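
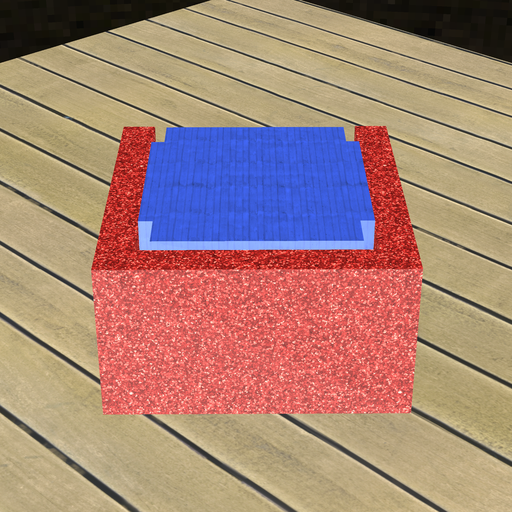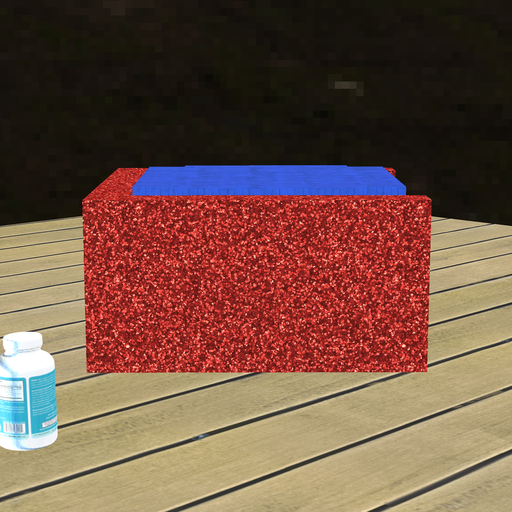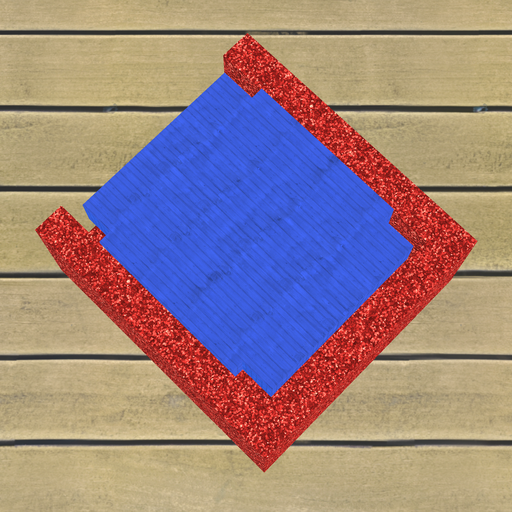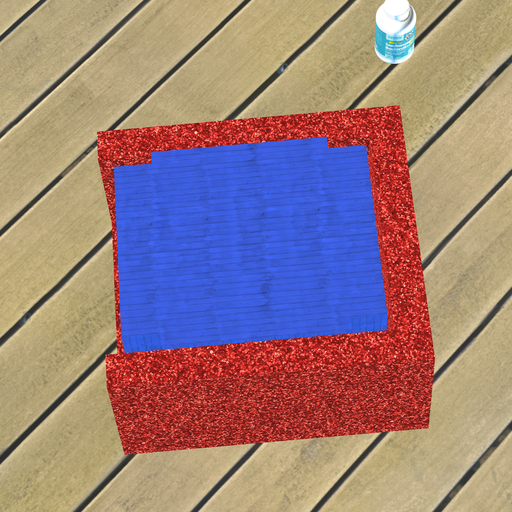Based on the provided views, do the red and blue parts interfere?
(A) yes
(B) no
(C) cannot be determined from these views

(B) no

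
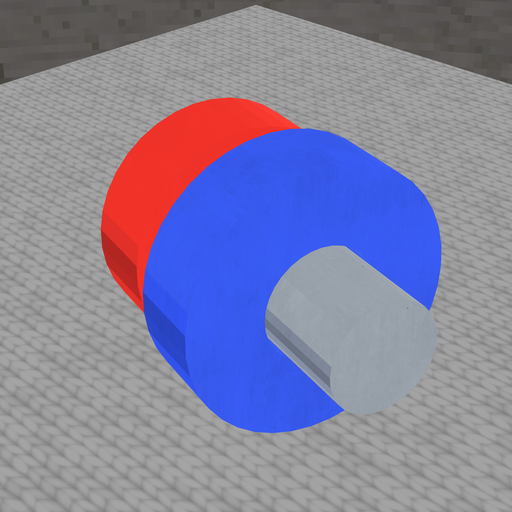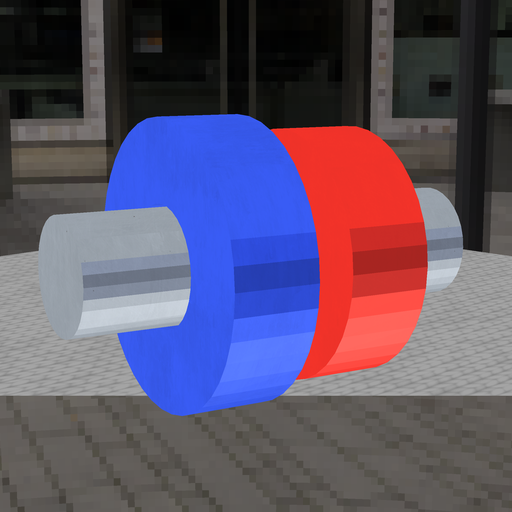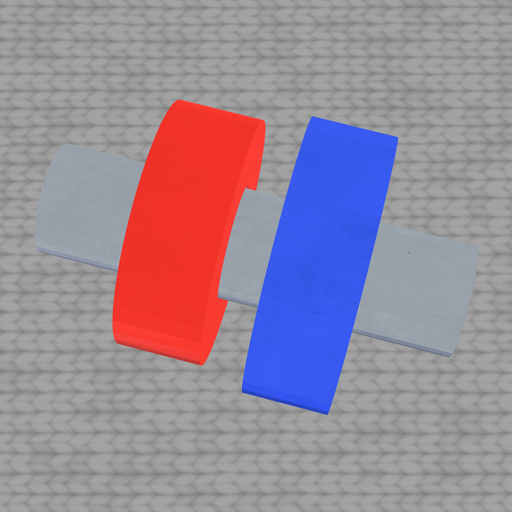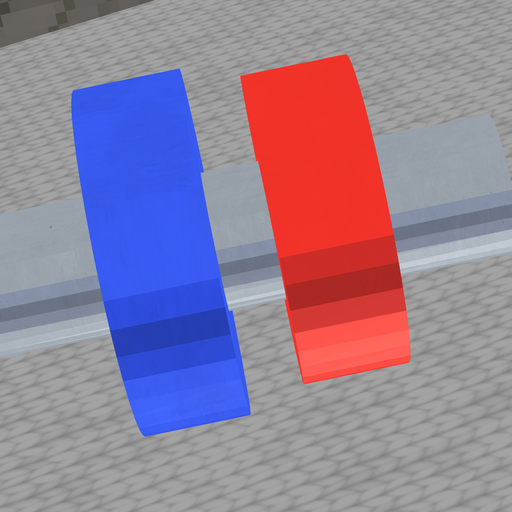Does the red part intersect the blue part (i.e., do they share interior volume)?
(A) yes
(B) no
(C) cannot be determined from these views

(B) no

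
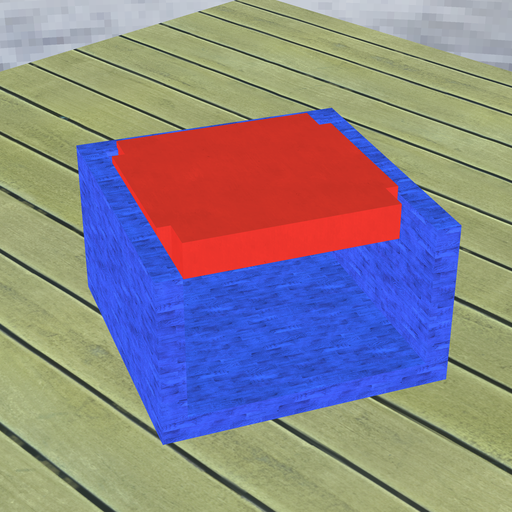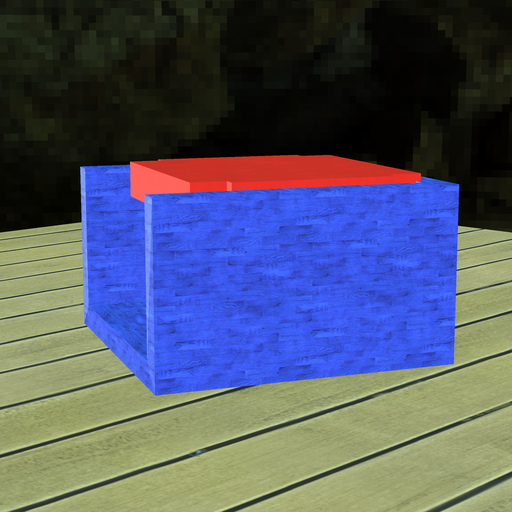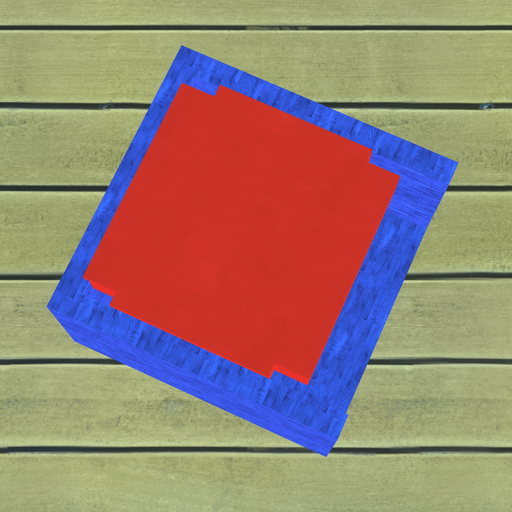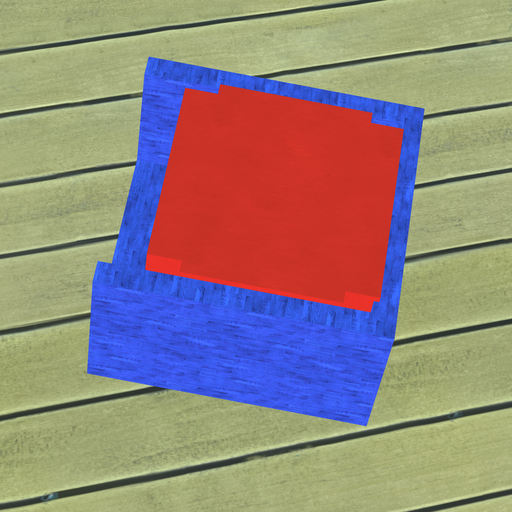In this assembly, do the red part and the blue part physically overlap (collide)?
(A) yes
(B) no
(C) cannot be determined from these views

(A) yes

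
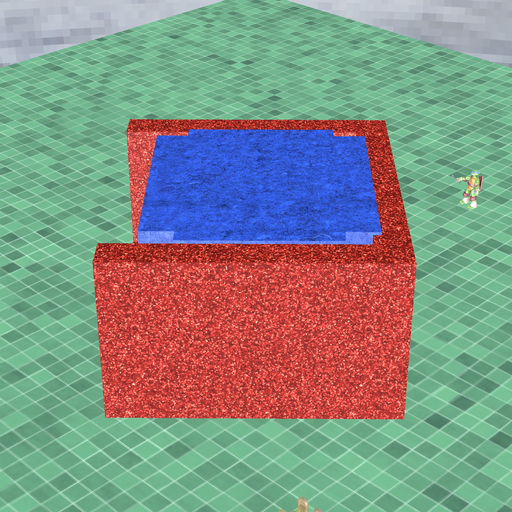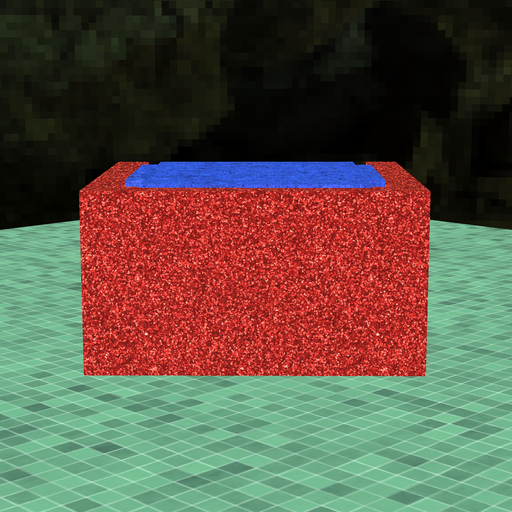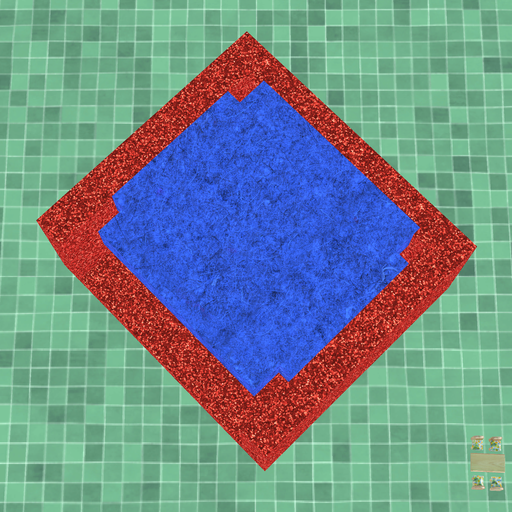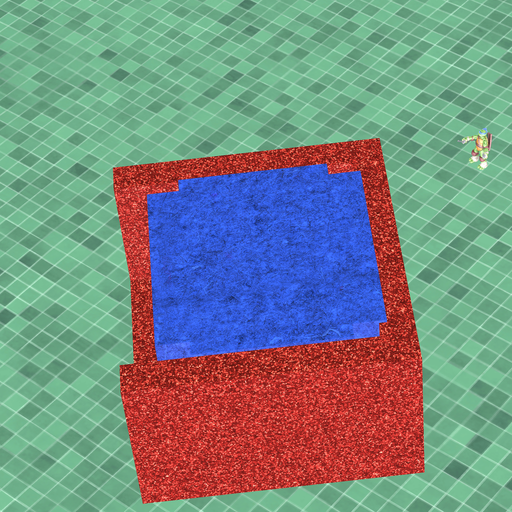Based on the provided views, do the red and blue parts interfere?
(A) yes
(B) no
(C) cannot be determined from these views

(A) yes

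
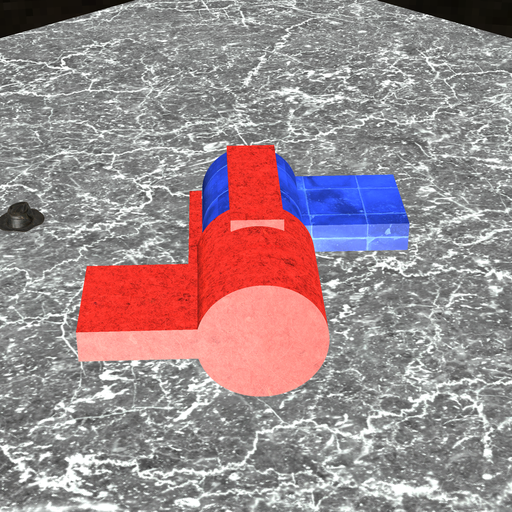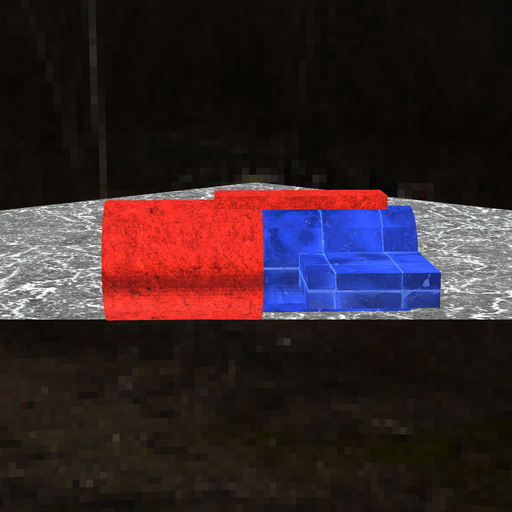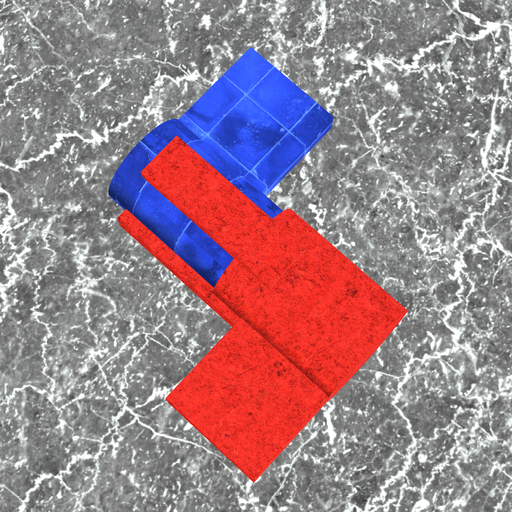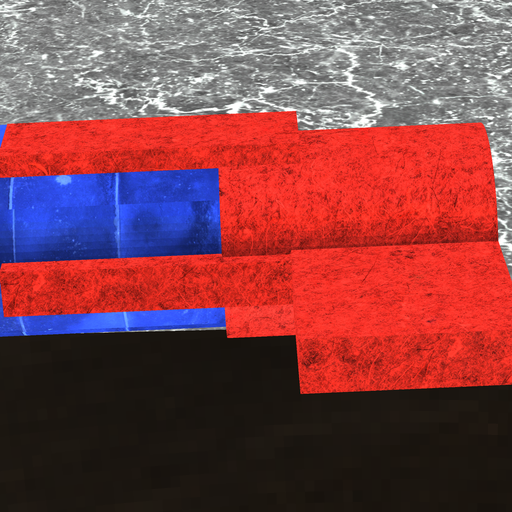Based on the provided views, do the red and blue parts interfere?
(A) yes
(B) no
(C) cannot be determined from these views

(A) yes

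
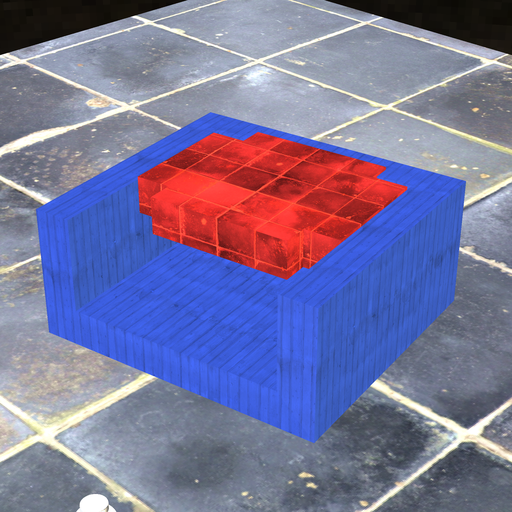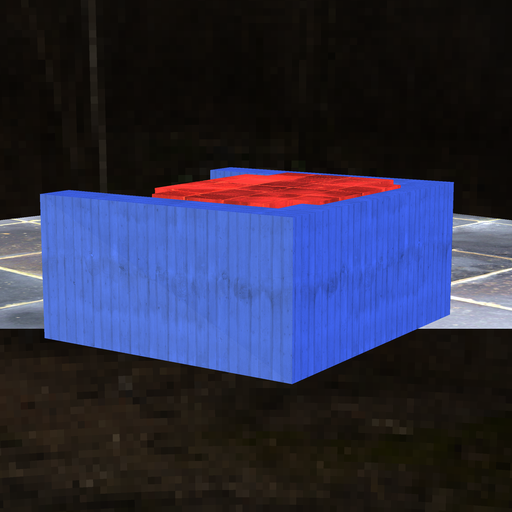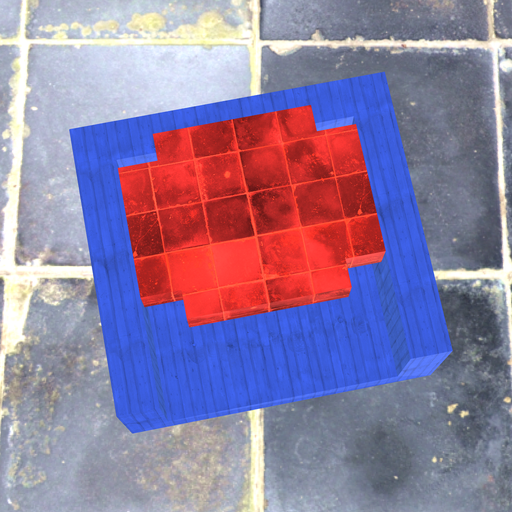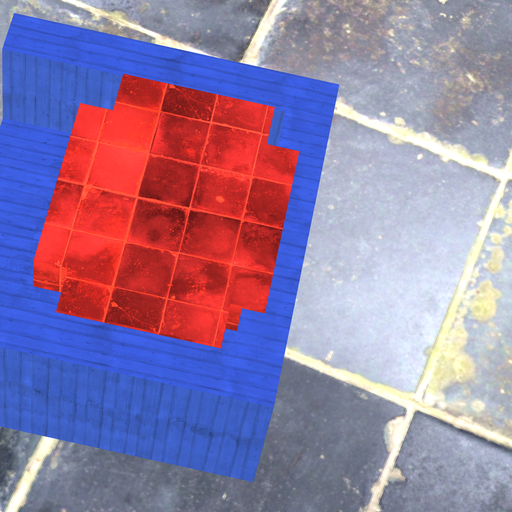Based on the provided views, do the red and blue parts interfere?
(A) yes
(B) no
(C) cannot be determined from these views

(A) yes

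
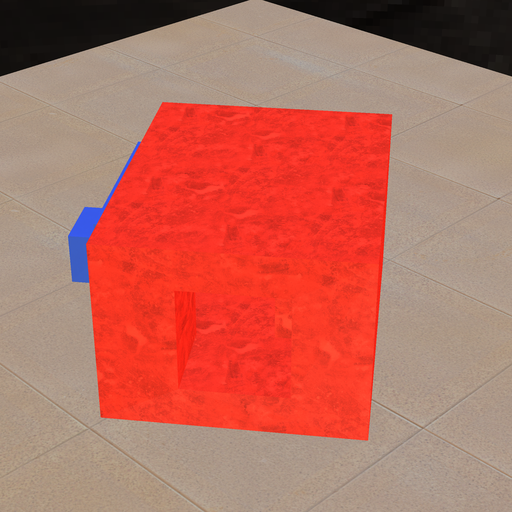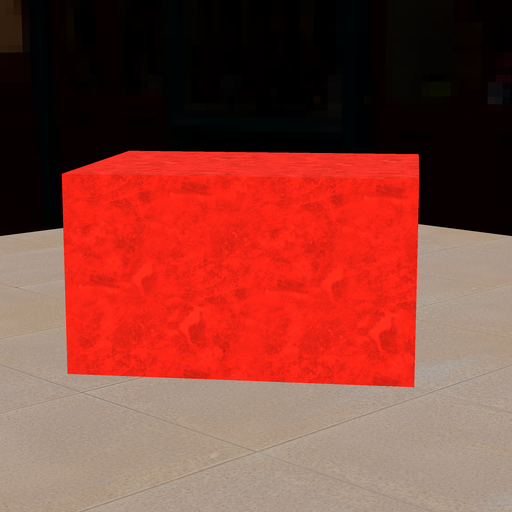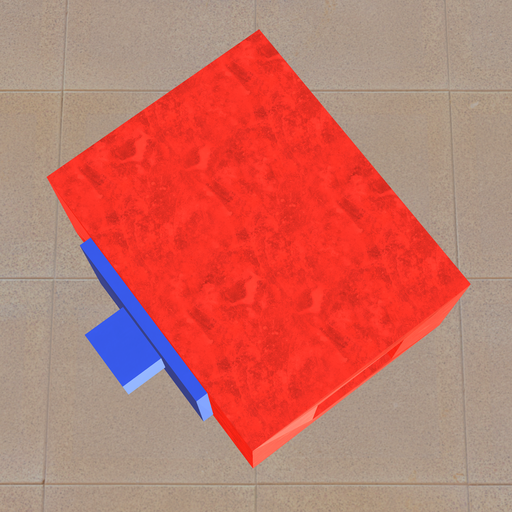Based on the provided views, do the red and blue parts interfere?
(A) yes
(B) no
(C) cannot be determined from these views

(C) cannot be determined from these views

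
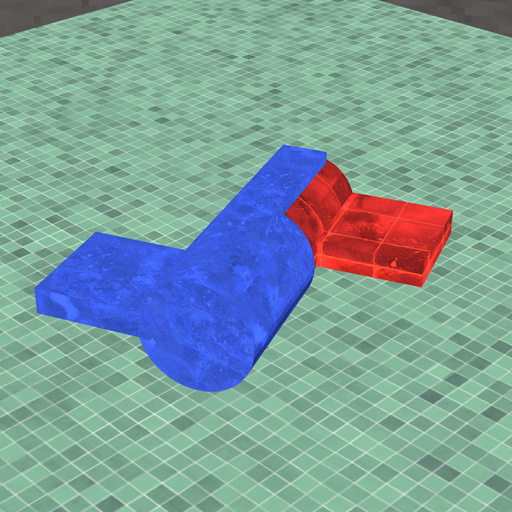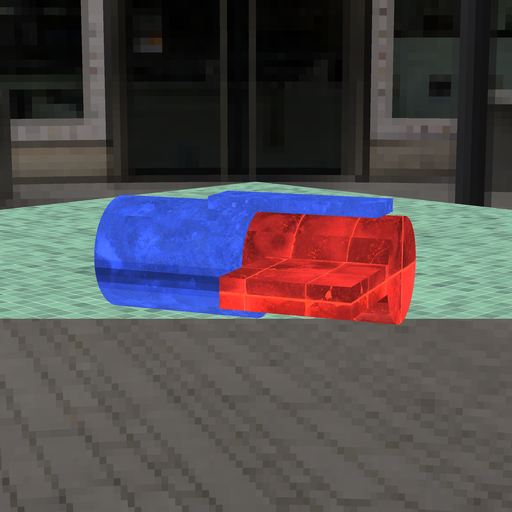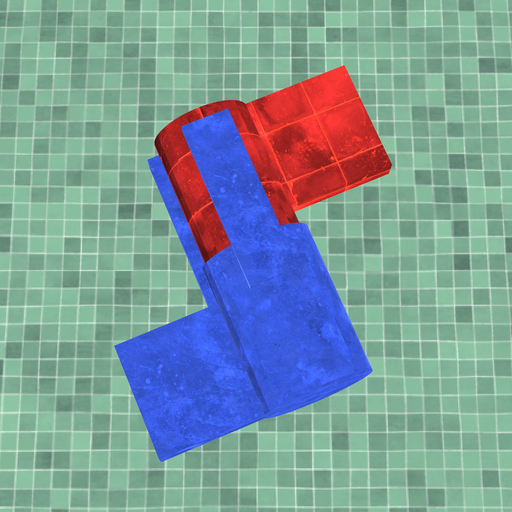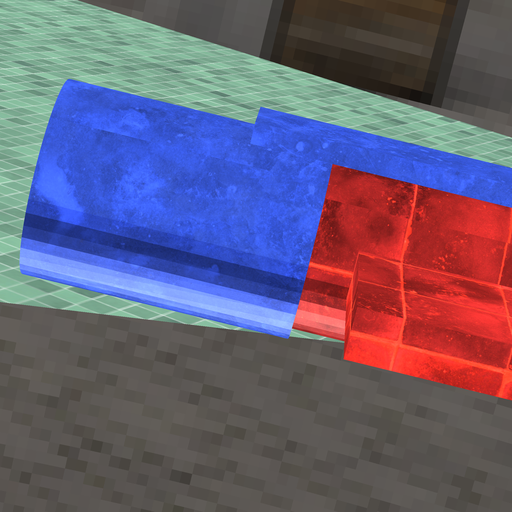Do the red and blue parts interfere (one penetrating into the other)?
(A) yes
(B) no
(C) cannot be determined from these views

(A) yes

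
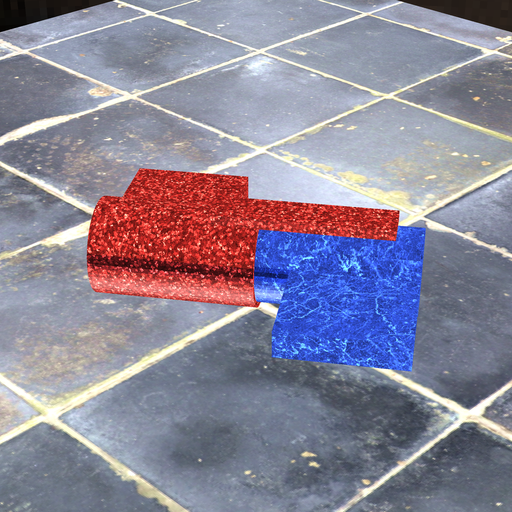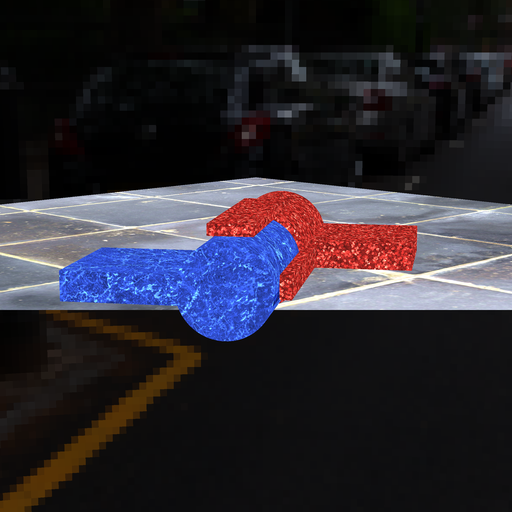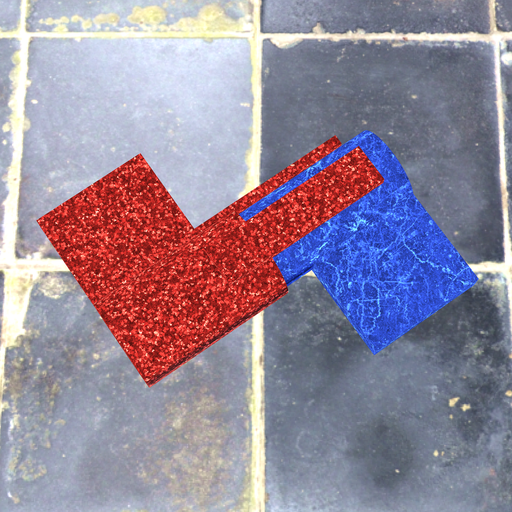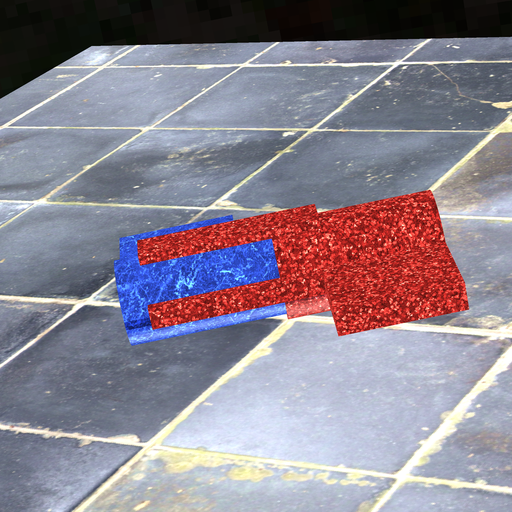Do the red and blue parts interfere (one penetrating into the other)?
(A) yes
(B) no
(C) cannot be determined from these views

(A) yes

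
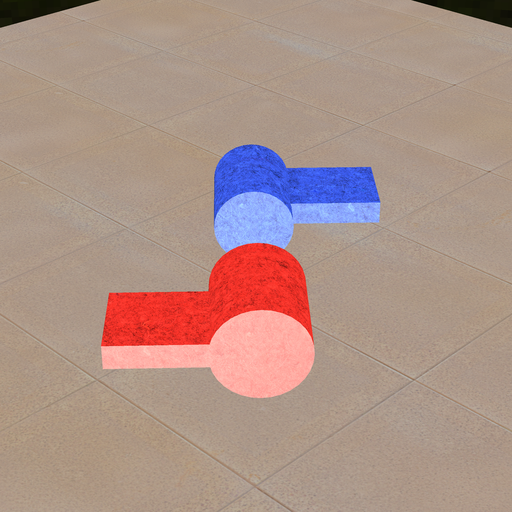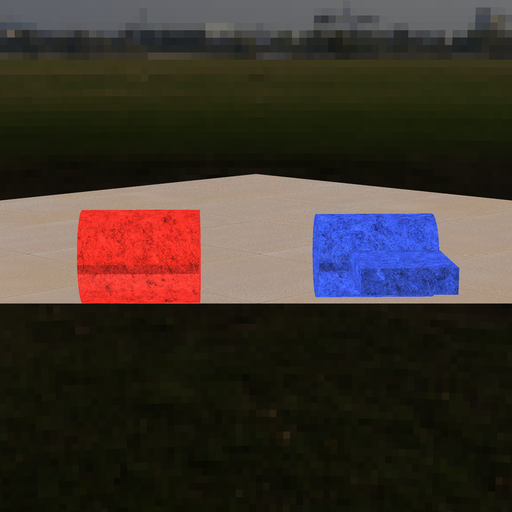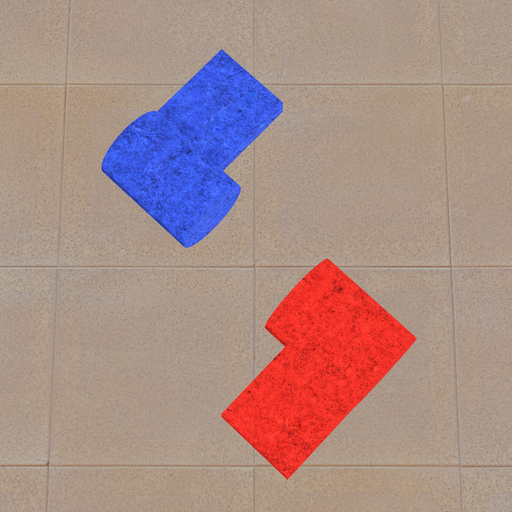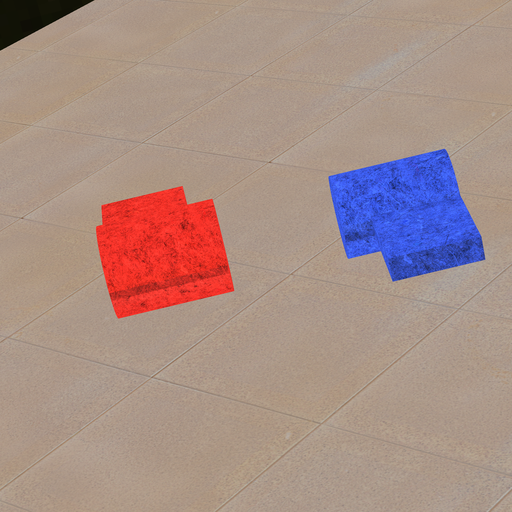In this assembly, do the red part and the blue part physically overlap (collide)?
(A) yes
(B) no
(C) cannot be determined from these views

(B) no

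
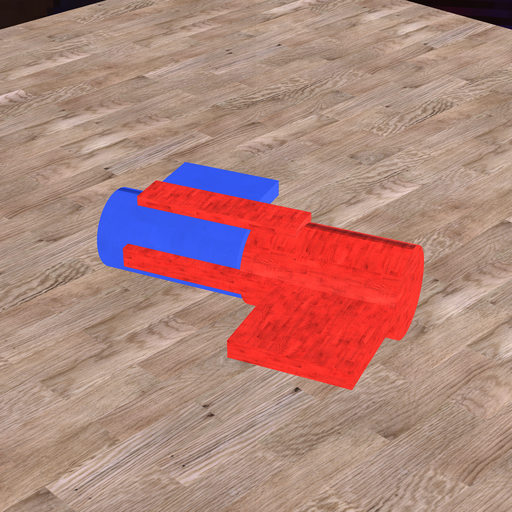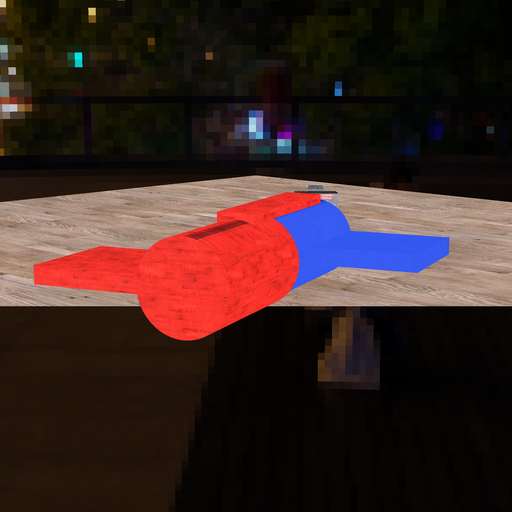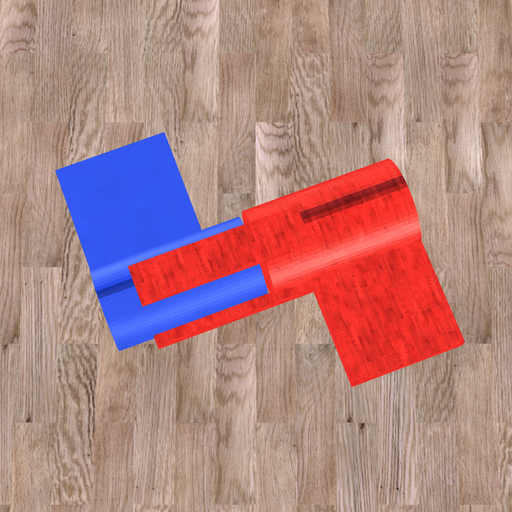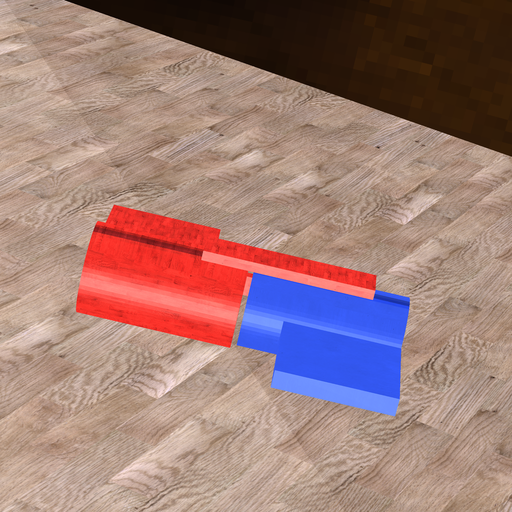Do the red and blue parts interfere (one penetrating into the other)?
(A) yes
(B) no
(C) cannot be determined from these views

(B) no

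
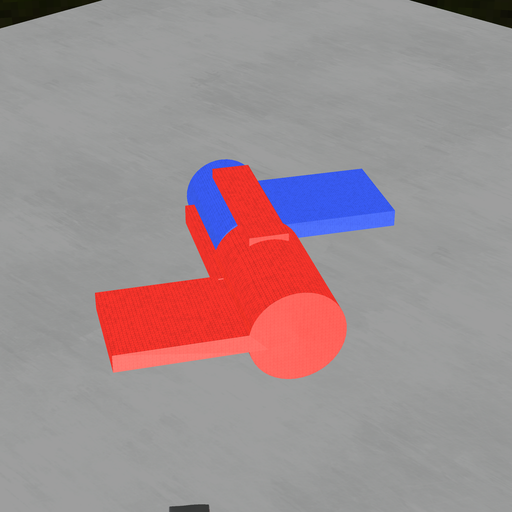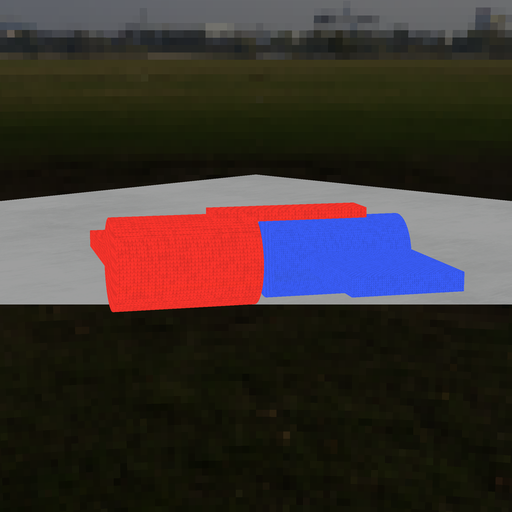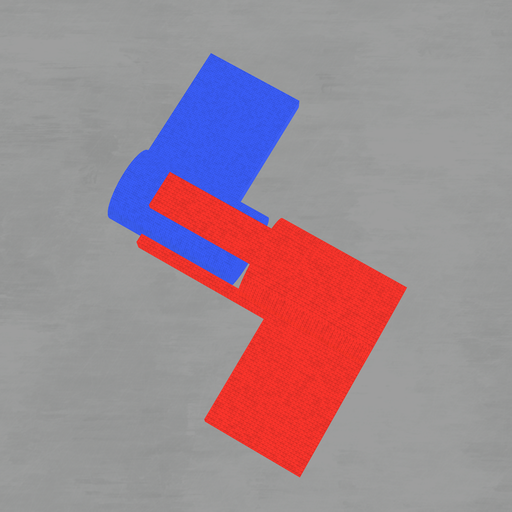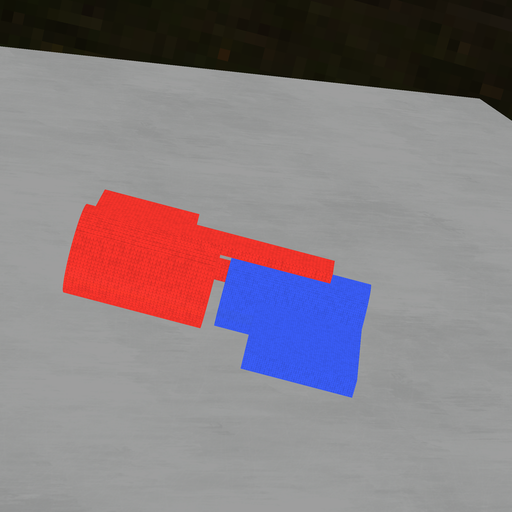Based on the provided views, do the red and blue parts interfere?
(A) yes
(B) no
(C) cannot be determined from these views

(B) no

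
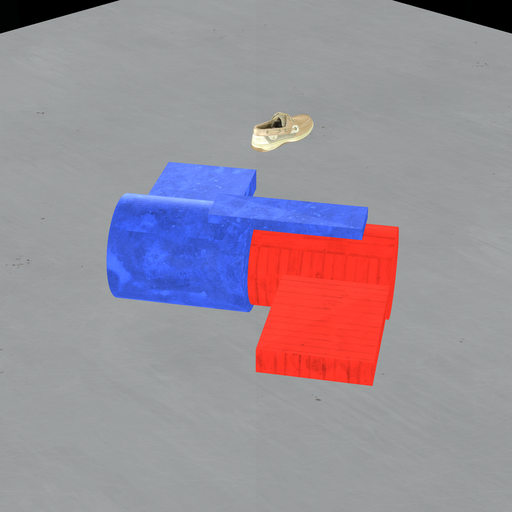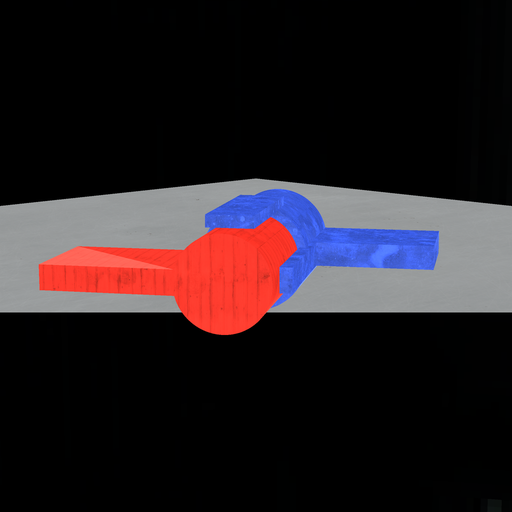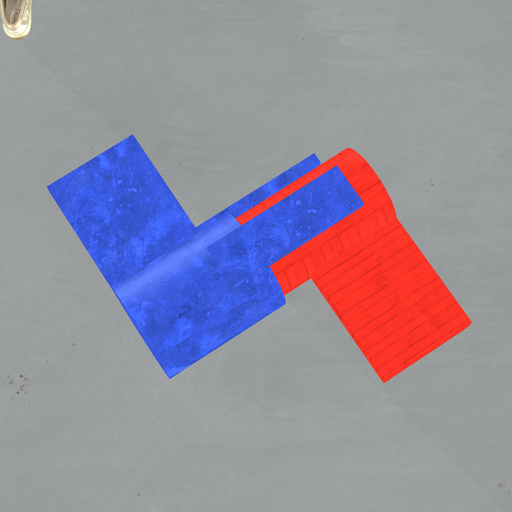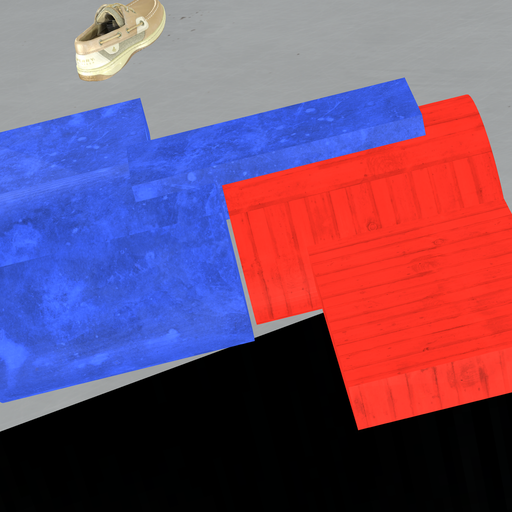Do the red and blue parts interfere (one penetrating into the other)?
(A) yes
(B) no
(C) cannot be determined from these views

(B) no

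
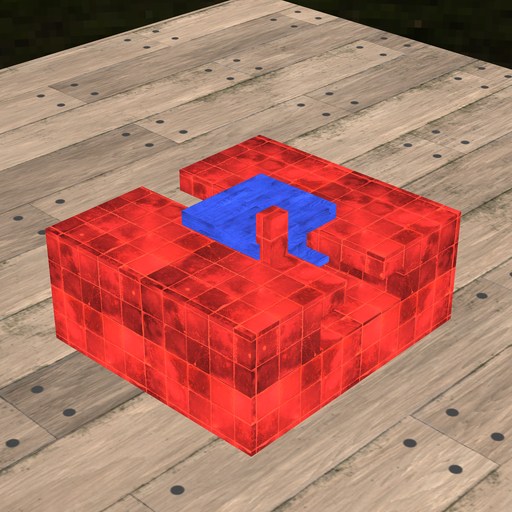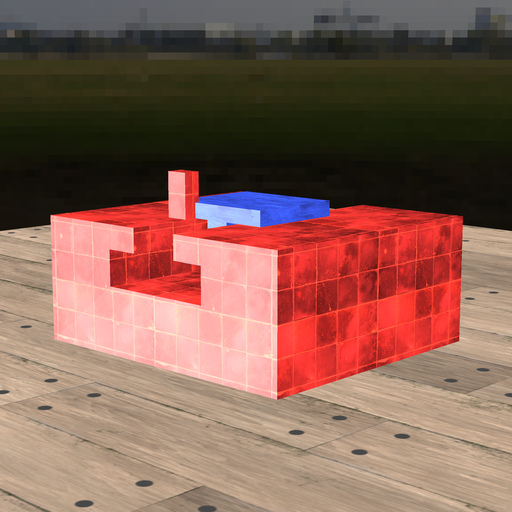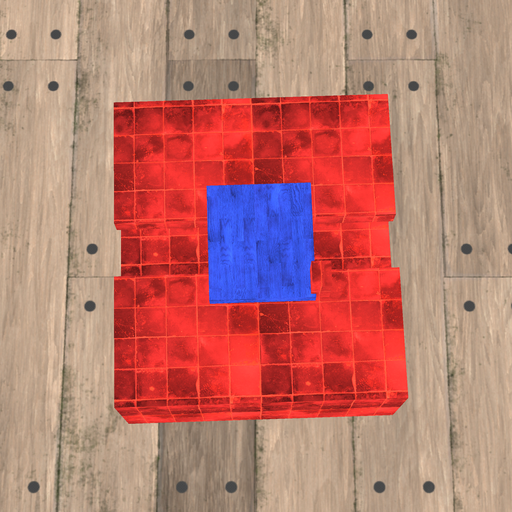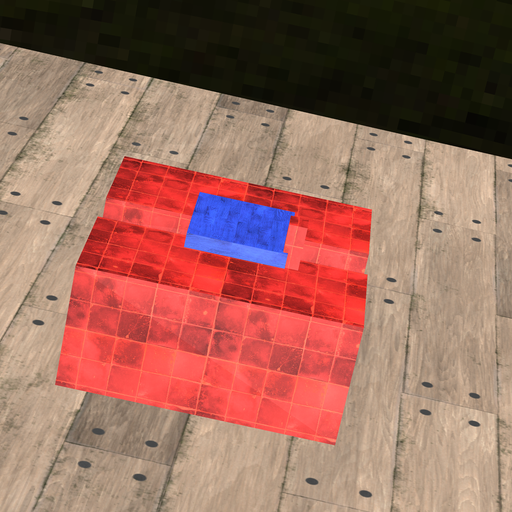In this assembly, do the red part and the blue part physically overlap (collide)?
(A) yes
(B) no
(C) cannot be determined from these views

(A) yes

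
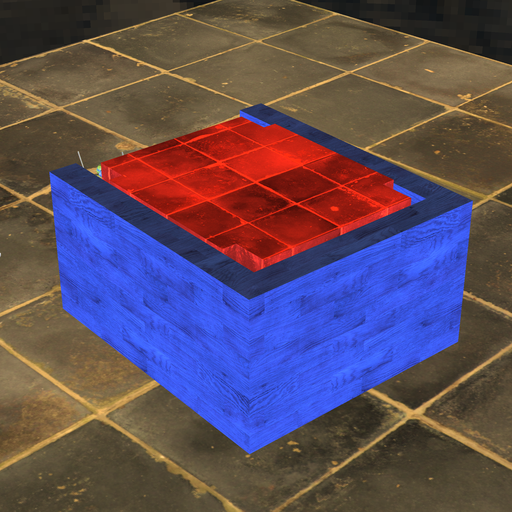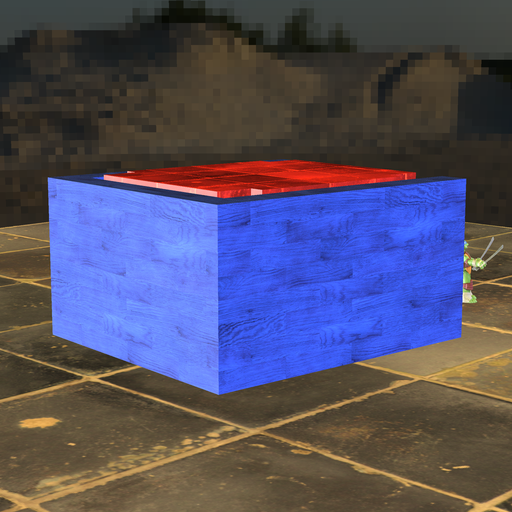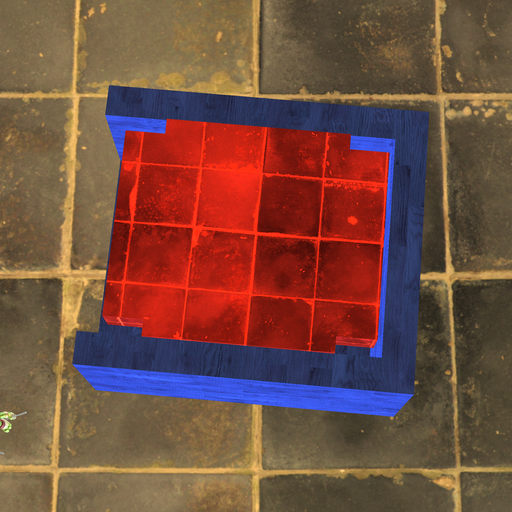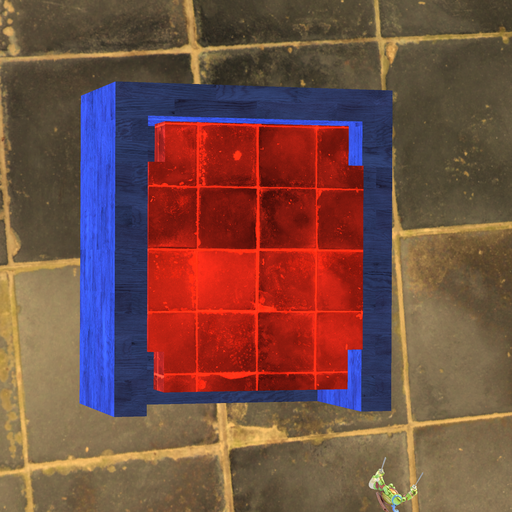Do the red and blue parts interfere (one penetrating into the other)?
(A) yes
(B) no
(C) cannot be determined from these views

(B) no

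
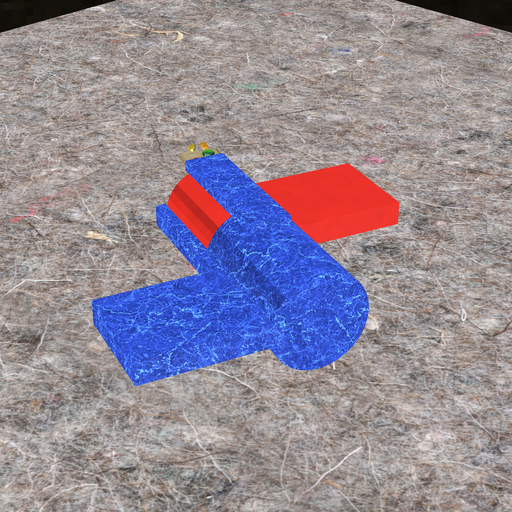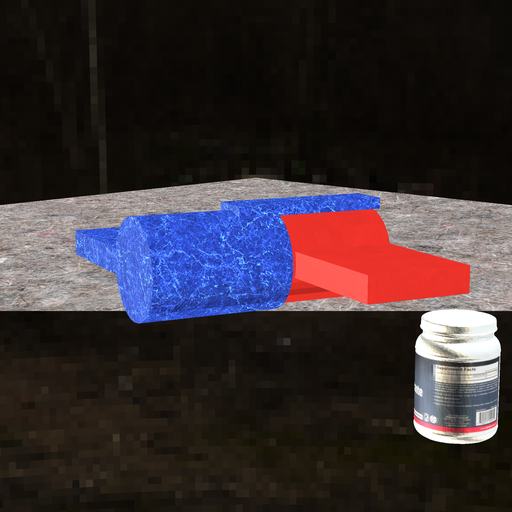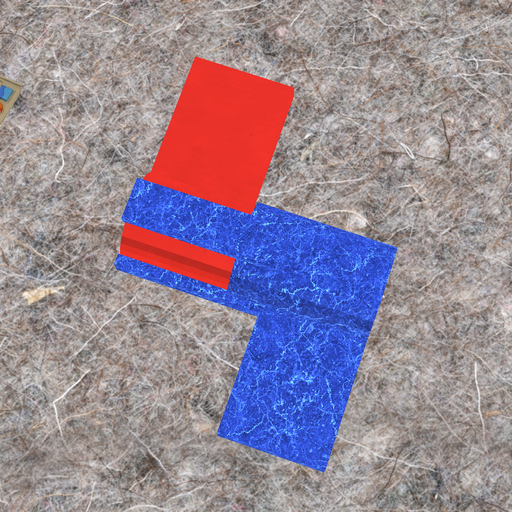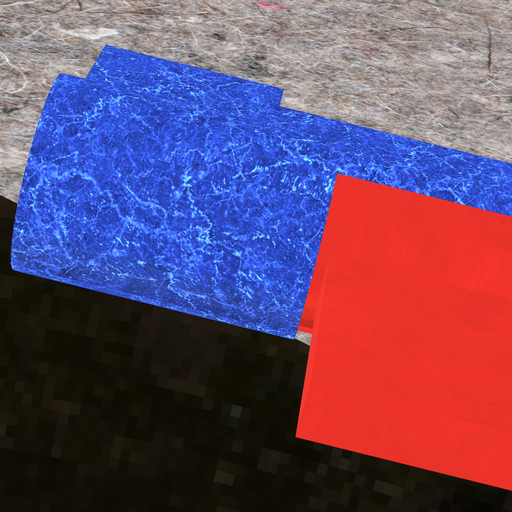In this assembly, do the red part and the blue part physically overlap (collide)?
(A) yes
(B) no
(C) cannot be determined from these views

(A) yes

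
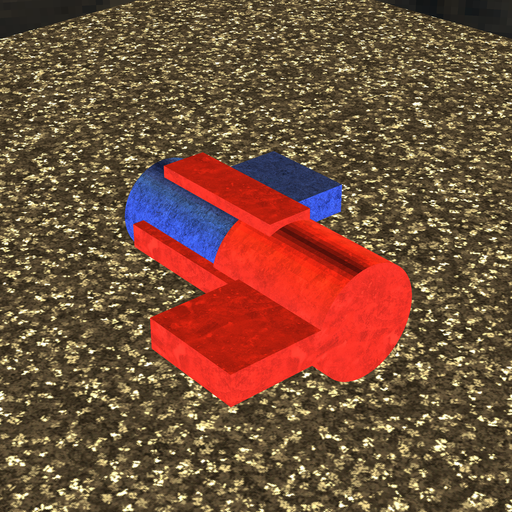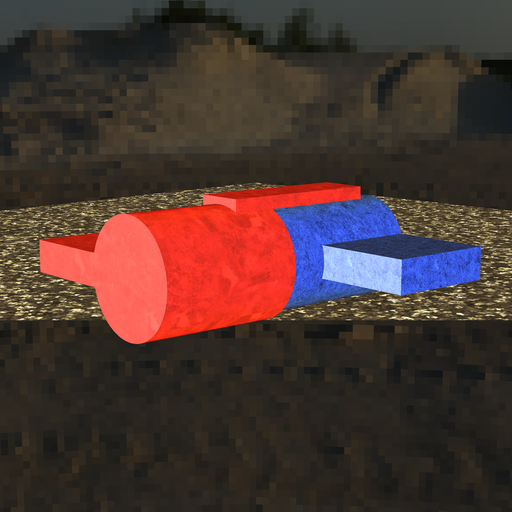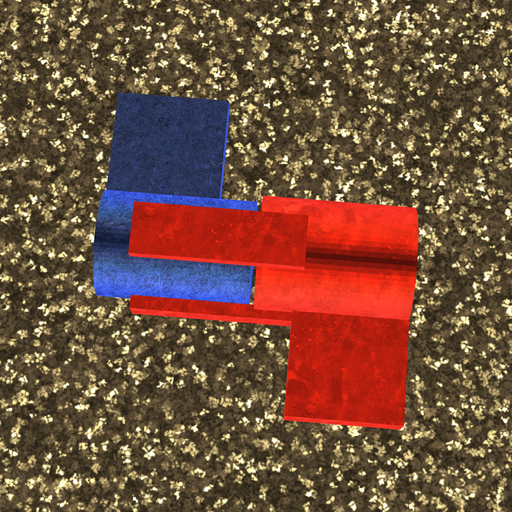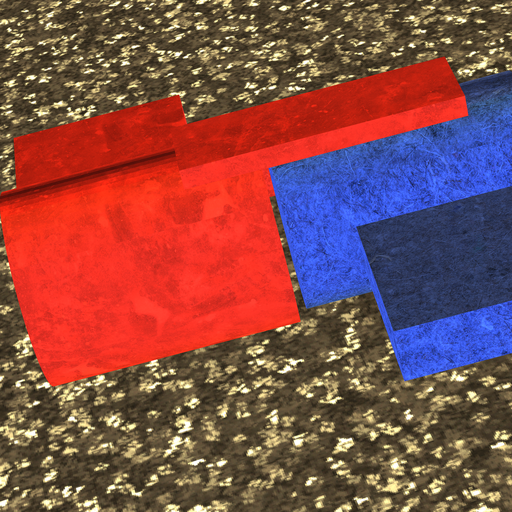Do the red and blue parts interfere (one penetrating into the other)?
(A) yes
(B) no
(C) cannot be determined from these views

(B) no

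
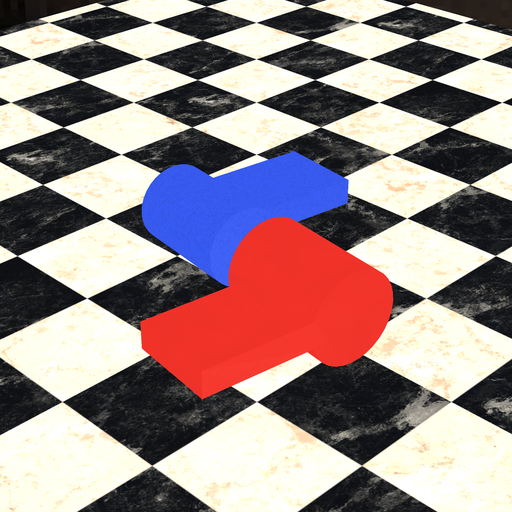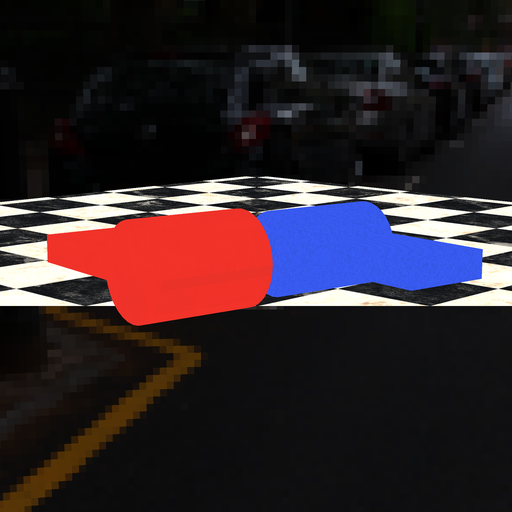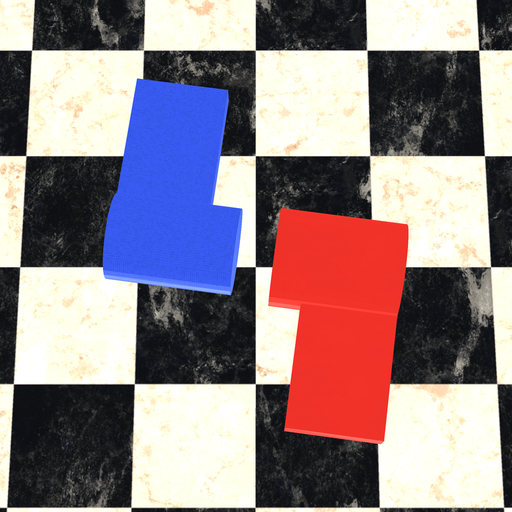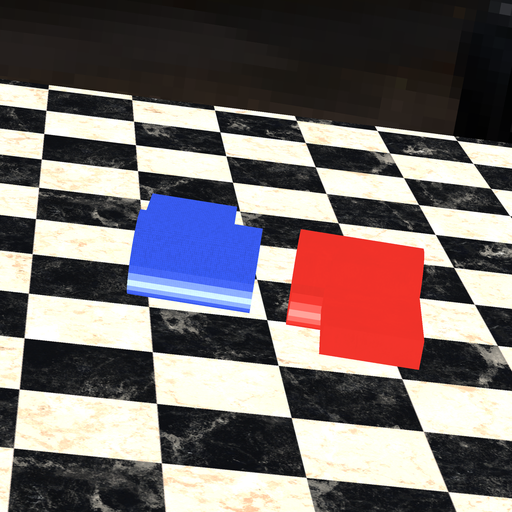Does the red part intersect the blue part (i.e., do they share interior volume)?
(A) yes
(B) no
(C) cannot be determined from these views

(B) no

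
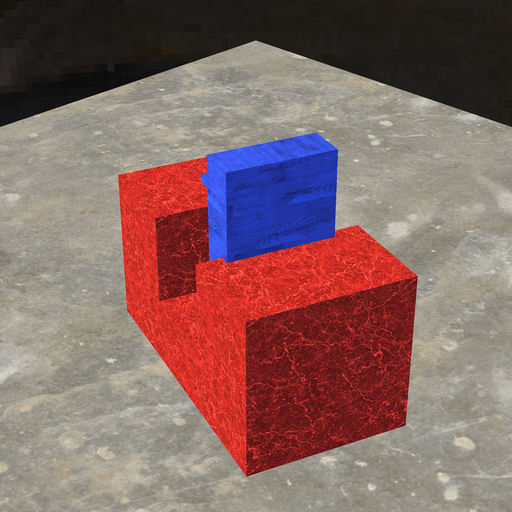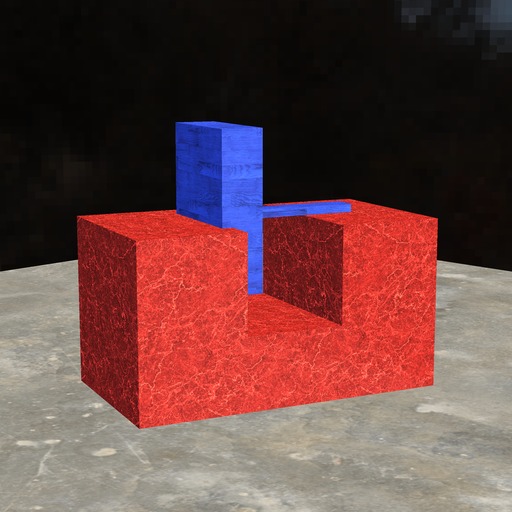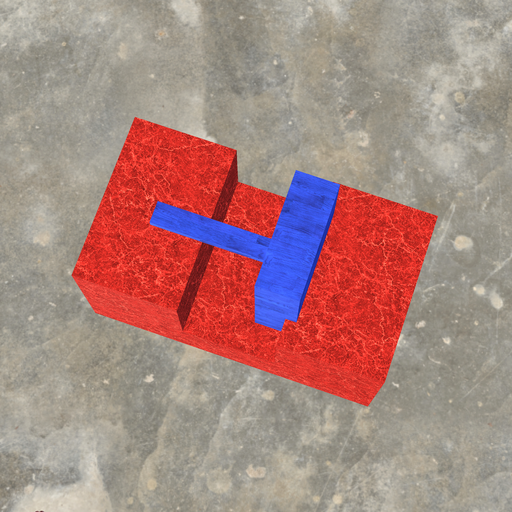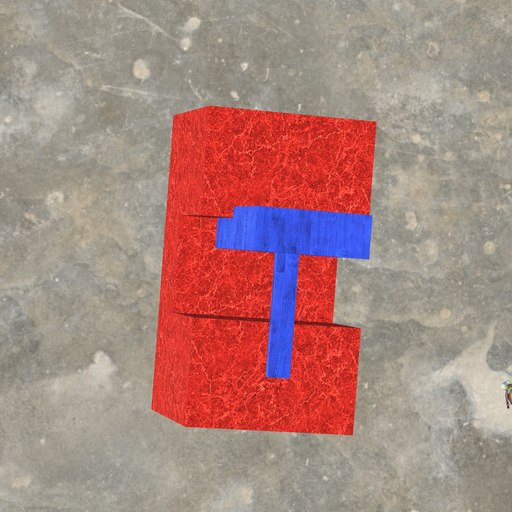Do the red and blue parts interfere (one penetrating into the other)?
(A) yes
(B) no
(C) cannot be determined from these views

(A) yes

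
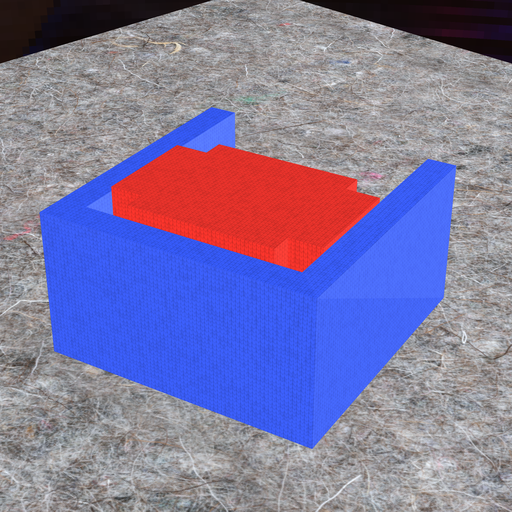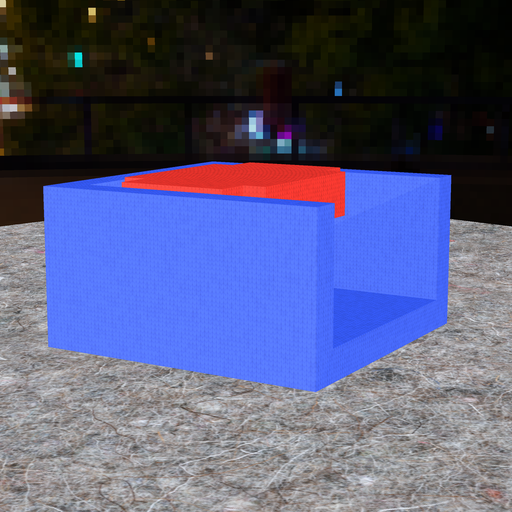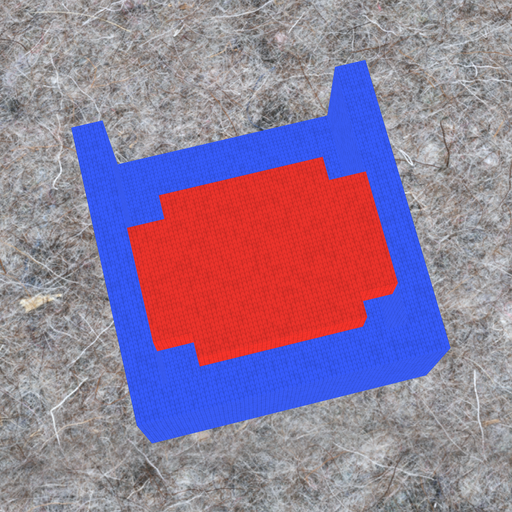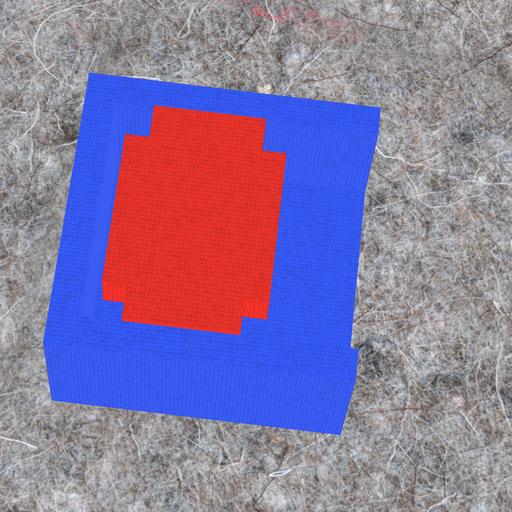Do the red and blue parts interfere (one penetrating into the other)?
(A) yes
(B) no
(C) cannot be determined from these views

(B) no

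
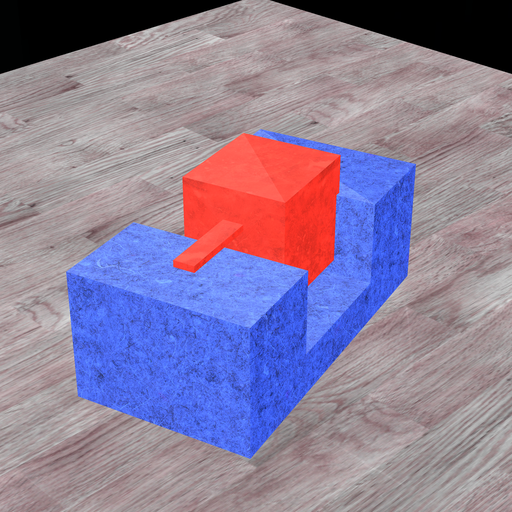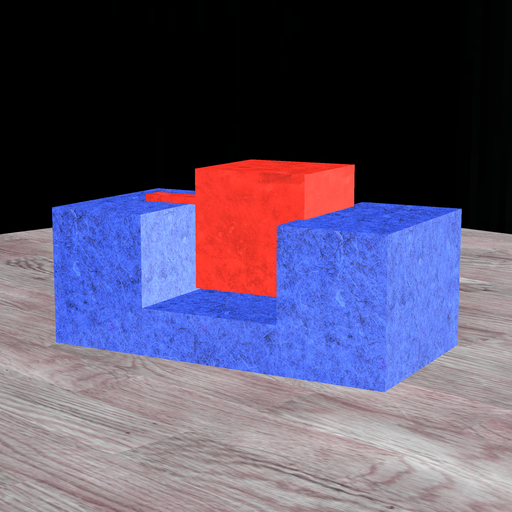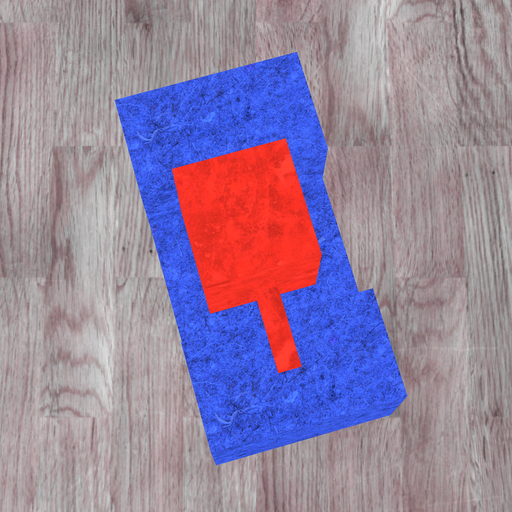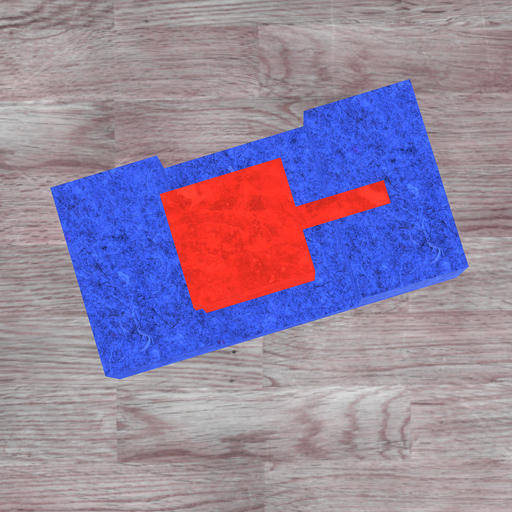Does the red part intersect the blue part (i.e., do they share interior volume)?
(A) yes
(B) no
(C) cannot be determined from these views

(A) yes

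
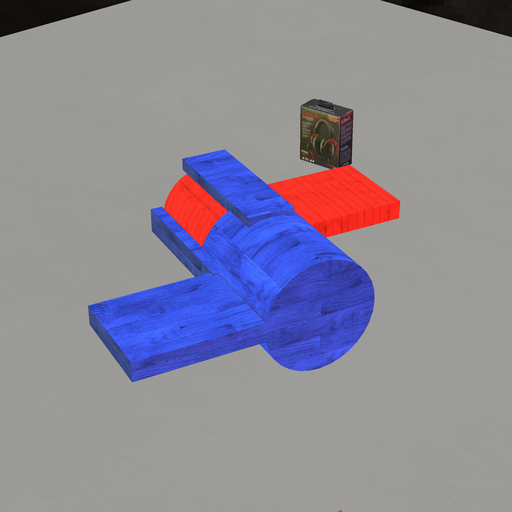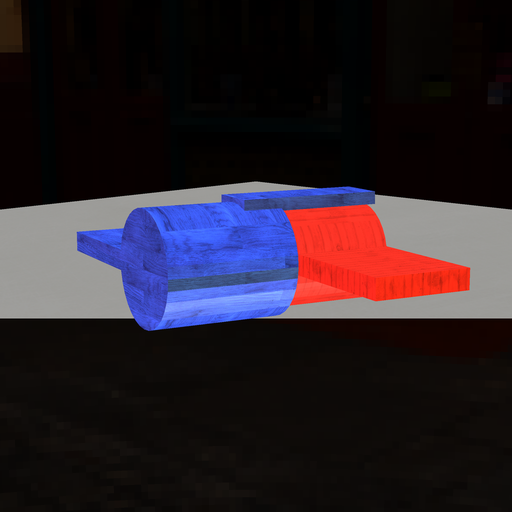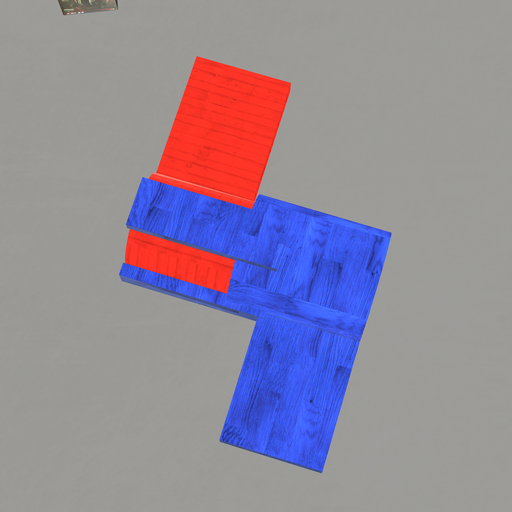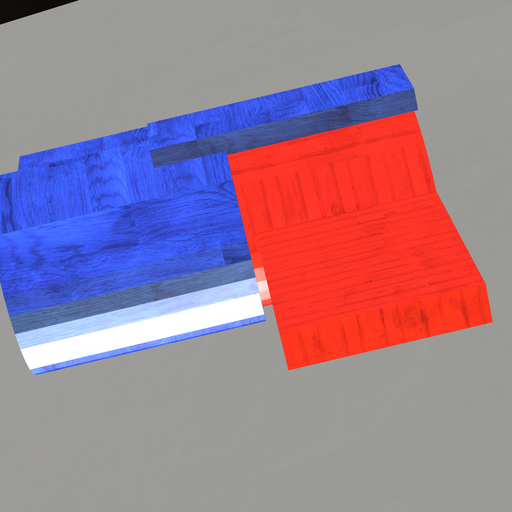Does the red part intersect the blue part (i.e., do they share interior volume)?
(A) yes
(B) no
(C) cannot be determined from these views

(A) yes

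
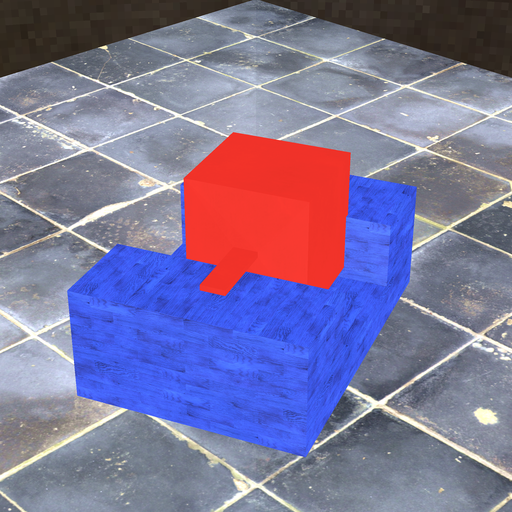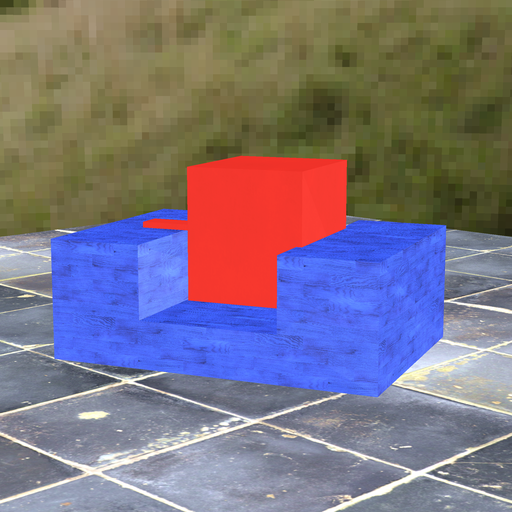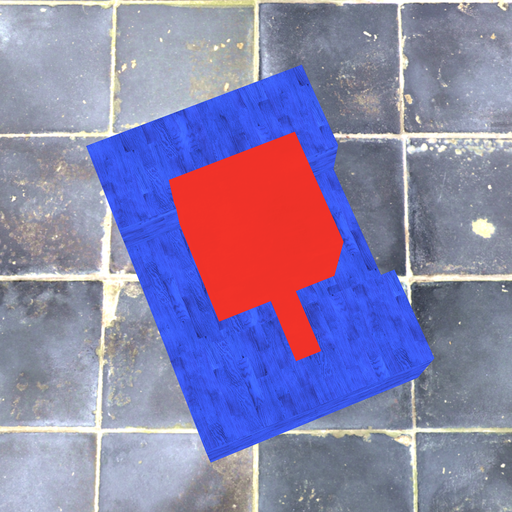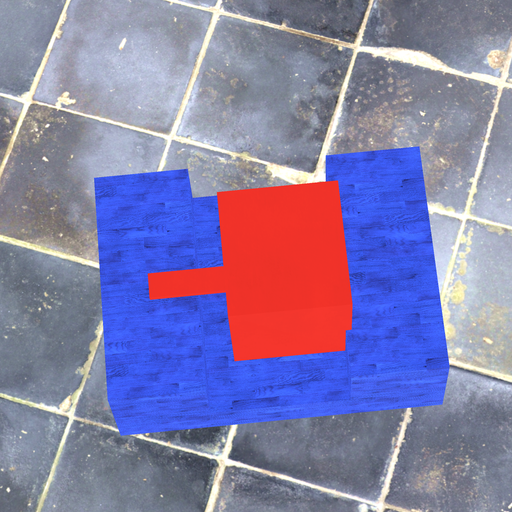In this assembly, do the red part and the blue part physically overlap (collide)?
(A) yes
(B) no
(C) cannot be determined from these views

(A) yes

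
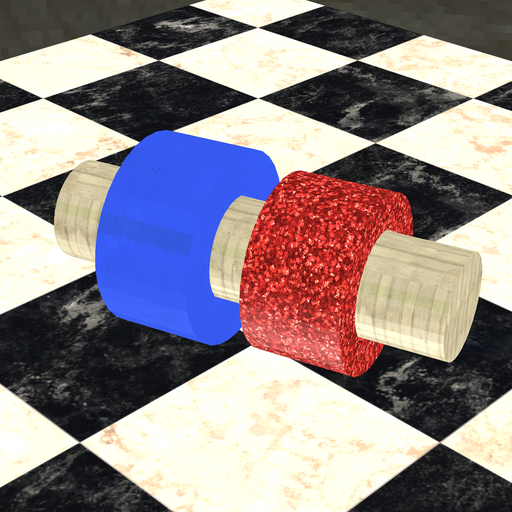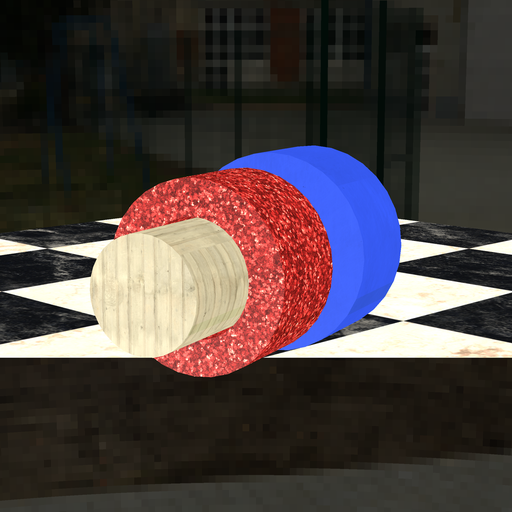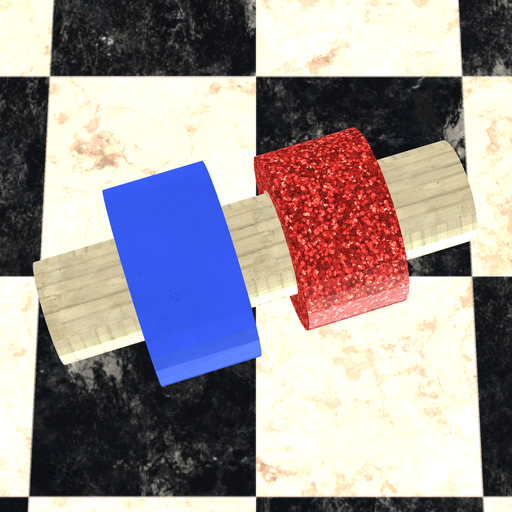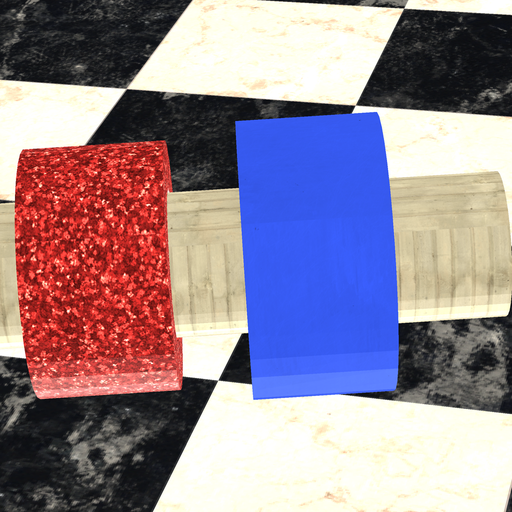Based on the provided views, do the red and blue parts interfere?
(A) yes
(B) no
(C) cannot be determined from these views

(B) no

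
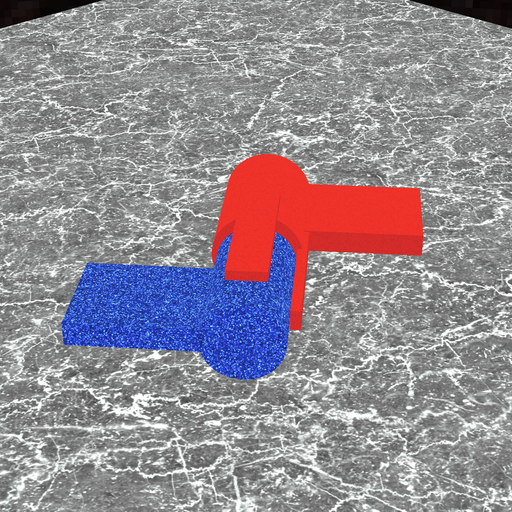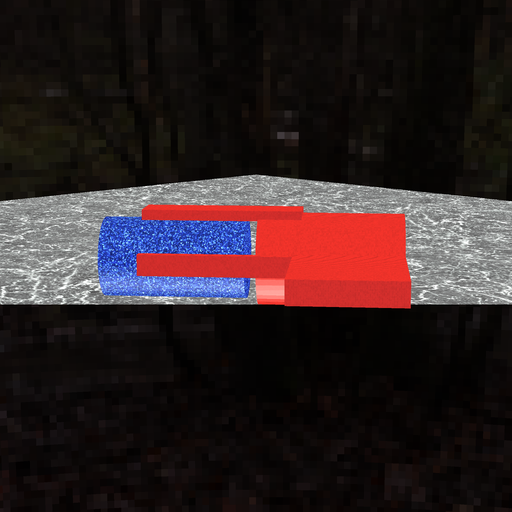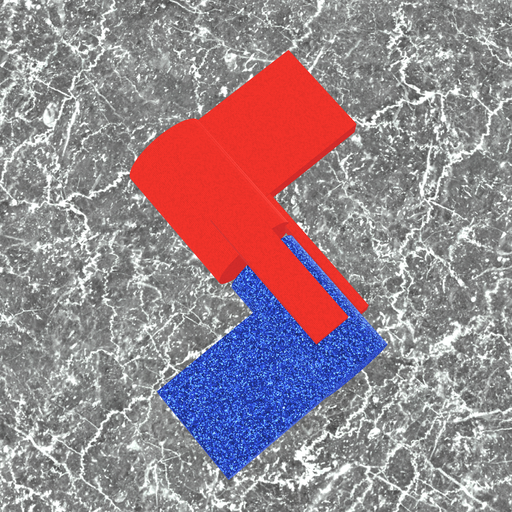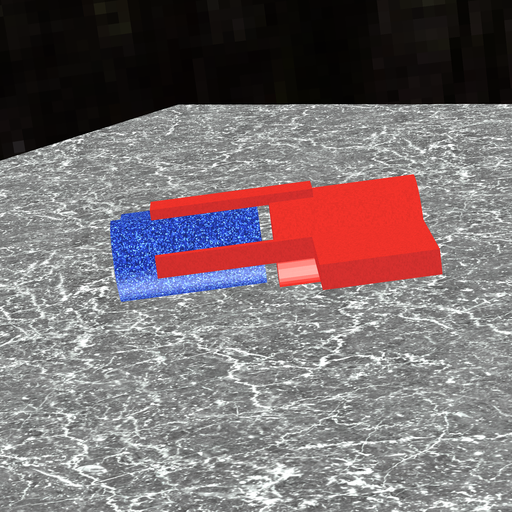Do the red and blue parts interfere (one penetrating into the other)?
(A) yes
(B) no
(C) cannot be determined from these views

(B) no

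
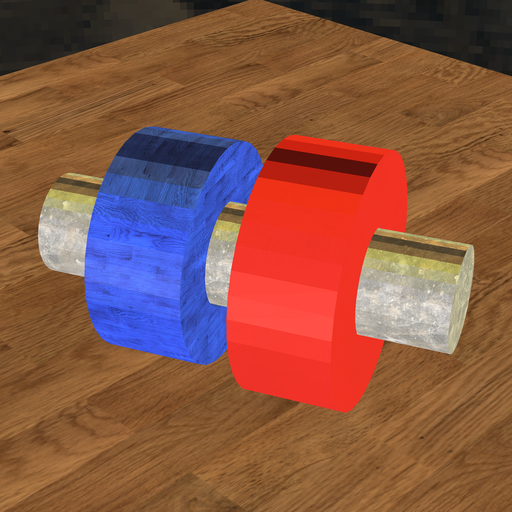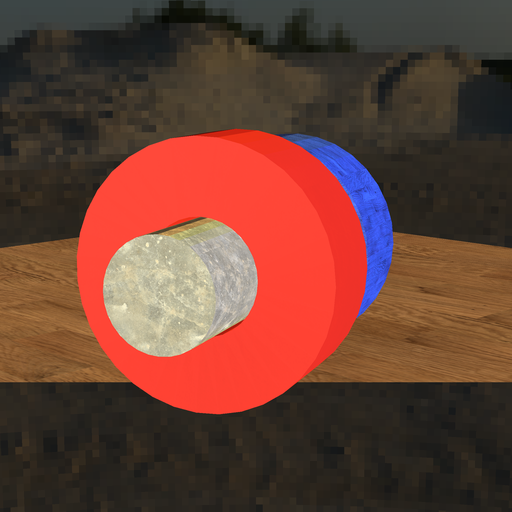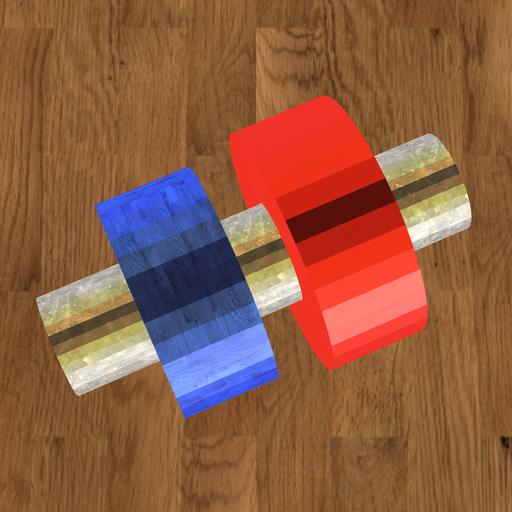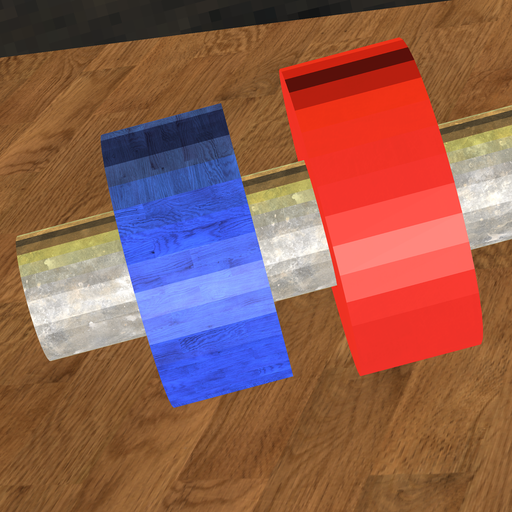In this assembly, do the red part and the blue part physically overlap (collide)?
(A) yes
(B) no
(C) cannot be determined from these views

(B) no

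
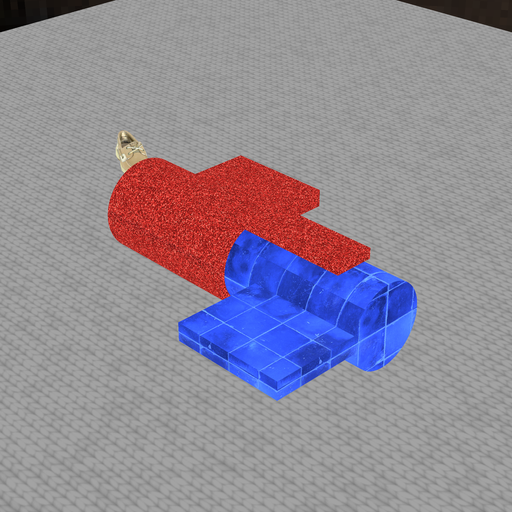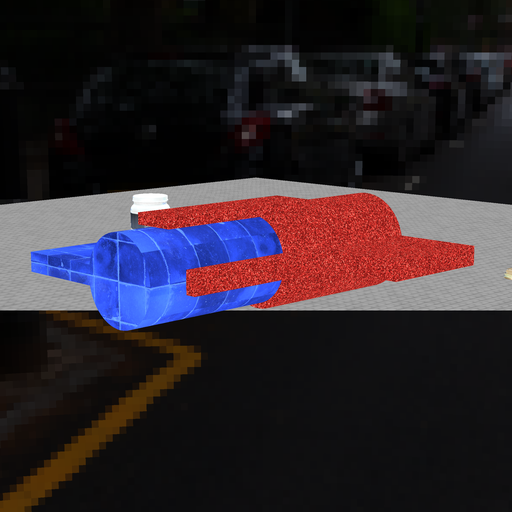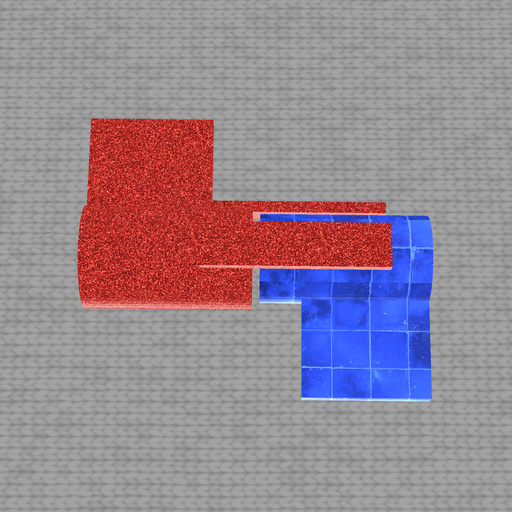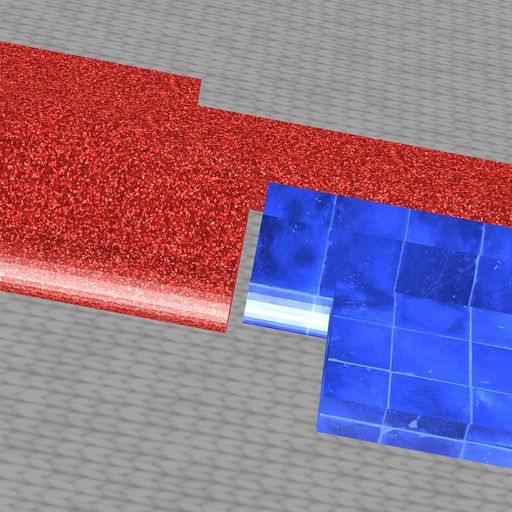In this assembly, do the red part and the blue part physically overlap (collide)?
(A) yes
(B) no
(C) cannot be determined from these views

(B) no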